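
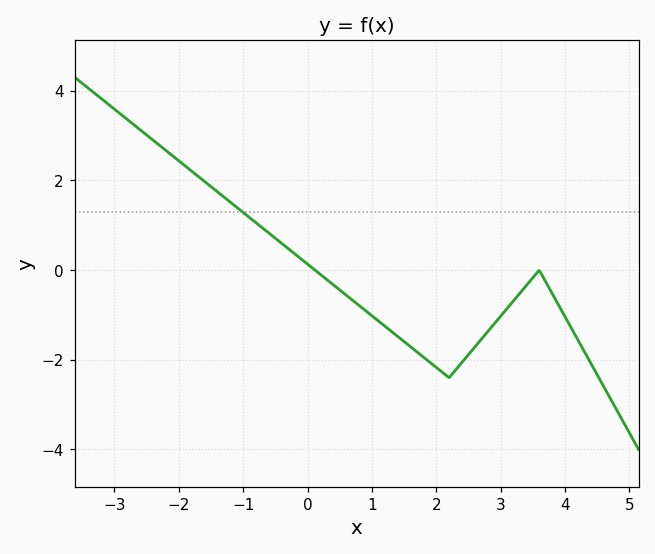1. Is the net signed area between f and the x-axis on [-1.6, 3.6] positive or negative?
negative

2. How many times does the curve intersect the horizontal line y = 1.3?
1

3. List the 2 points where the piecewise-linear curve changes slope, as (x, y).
(2.2, -2.4); (3.6, 0)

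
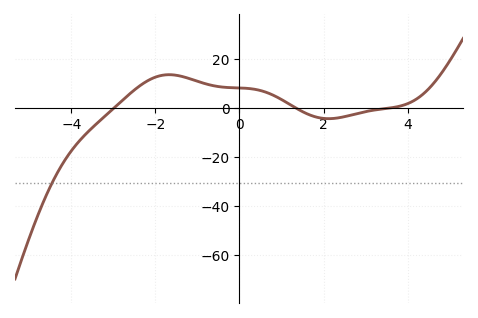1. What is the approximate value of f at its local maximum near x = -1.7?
14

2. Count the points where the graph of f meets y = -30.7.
1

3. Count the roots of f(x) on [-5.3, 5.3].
3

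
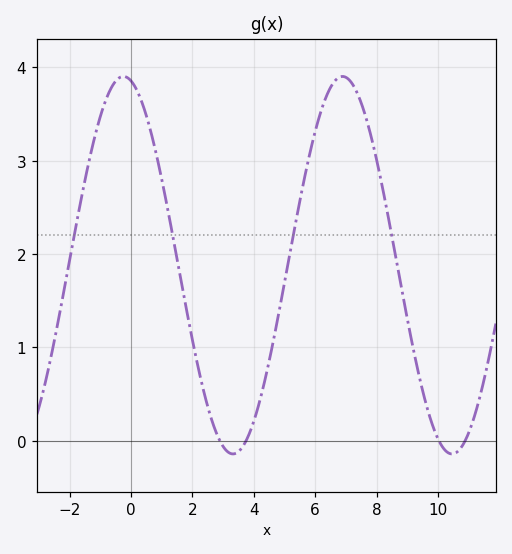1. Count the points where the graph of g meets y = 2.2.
4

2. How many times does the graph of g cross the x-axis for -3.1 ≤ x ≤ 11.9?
4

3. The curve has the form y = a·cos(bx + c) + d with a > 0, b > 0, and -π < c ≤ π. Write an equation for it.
y = 2.02cos(0.88x + 0.22) + 1.88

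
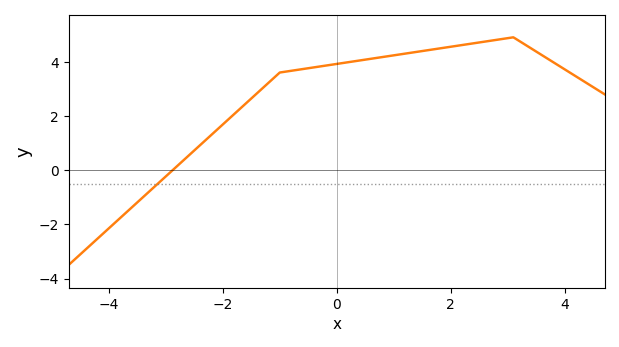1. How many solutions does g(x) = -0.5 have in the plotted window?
1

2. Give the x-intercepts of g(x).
-2.8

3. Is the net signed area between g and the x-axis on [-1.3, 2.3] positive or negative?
positive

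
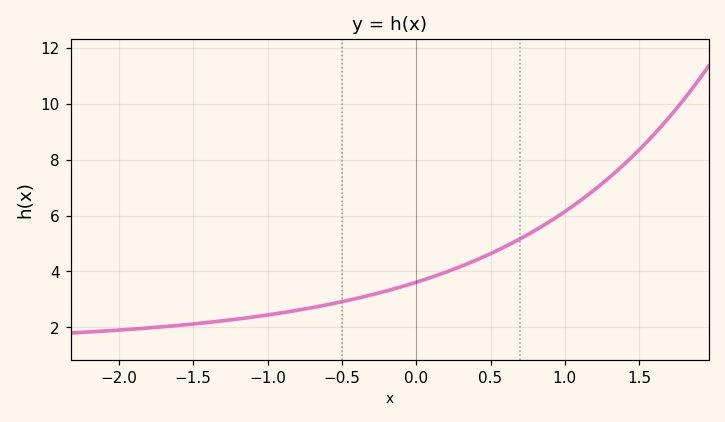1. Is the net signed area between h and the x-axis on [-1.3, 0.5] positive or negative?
positive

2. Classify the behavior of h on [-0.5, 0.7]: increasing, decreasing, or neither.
increasing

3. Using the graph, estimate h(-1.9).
2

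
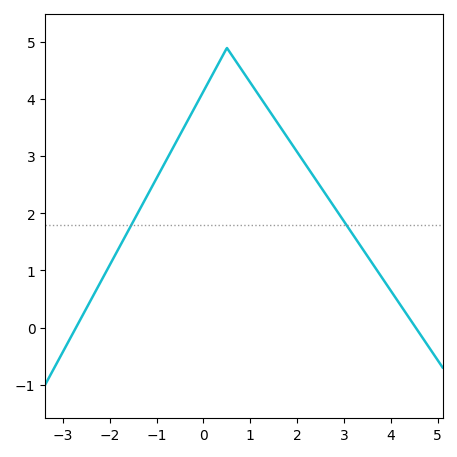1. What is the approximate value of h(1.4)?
3.8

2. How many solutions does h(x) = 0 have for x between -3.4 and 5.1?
2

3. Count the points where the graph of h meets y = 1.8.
2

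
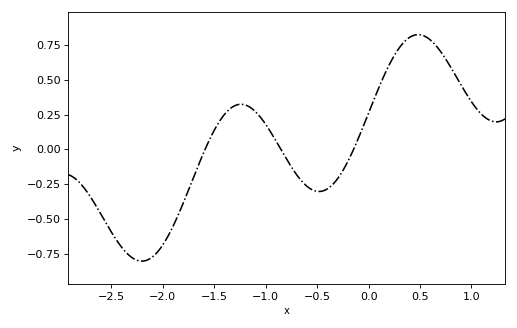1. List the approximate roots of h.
-1.6, -0.9, -0.1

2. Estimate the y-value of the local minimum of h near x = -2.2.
-0.8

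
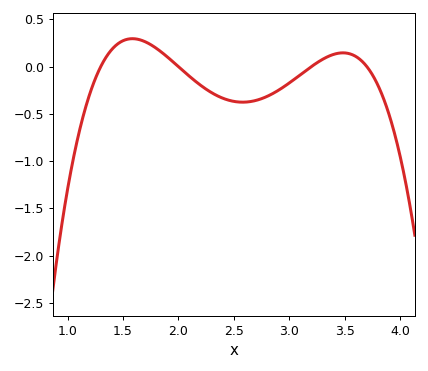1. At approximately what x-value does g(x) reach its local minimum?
2.58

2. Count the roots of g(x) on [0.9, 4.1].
4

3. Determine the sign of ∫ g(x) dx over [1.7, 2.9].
negative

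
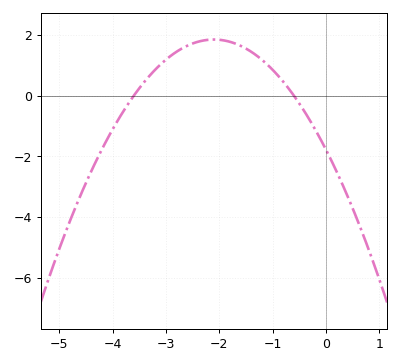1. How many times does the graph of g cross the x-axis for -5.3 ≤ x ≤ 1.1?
2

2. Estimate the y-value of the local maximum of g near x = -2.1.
1.8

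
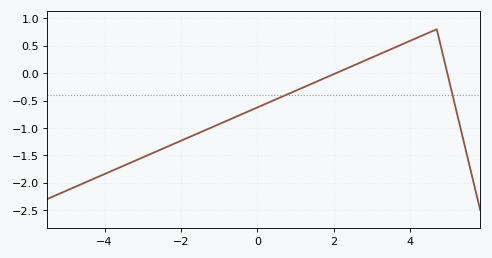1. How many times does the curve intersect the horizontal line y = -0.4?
2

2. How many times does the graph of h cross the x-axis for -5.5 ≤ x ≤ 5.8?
2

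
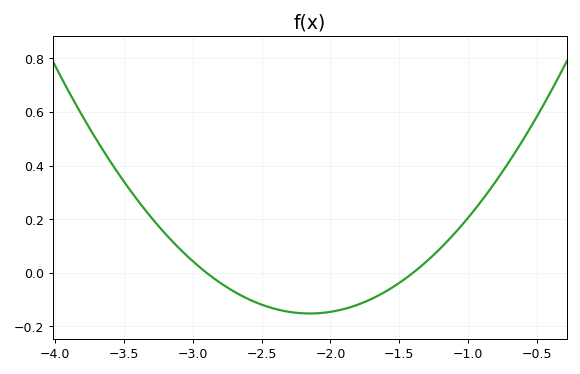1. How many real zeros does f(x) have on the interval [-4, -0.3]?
2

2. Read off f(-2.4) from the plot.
-0.14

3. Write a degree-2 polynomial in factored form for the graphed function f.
y = 0.27(x + 2.9)(x + 1.4)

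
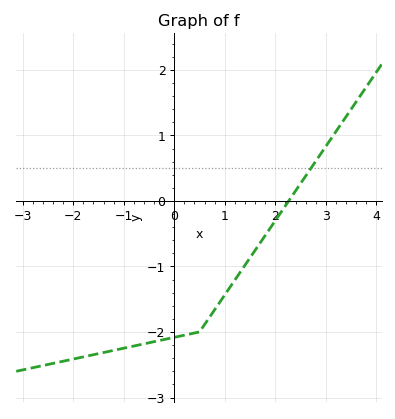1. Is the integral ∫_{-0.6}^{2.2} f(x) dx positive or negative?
negative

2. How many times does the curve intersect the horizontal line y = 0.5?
1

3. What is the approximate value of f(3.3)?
1.2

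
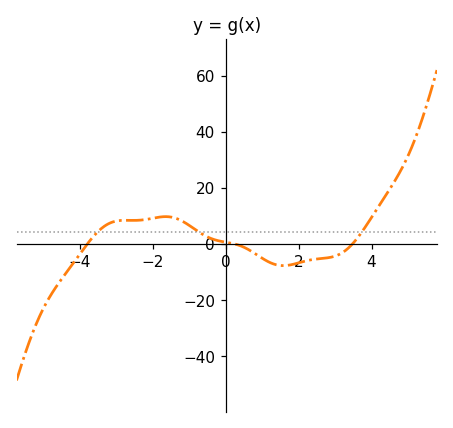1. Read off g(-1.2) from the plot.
8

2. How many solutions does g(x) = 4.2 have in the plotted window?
3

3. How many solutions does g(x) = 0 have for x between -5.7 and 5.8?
3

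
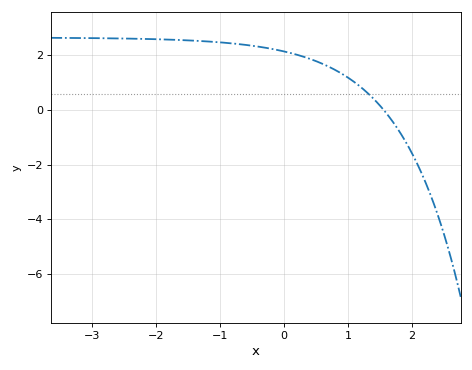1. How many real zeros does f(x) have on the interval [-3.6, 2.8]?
1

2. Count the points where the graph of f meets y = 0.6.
1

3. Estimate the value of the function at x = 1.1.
1.01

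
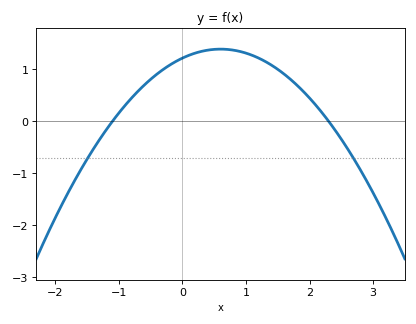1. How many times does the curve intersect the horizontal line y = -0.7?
2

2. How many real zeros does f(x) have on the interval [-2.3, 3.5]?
2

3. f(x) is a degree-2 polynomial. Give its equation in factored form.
y = -0.48(x + 1.1)(x - 2.3)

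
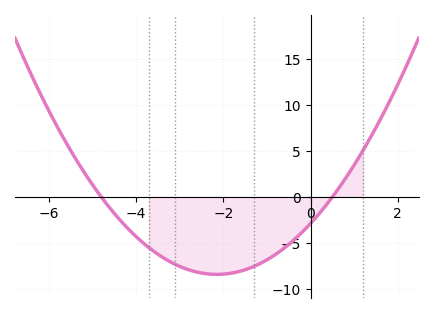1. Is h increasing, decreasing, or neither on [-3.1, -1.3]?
neither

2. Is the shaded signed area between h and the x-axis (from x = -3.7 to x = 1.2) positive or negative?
negative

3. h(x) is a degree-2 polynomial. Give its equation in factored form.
y = 1.2(x + 4.8)(x - 0.5)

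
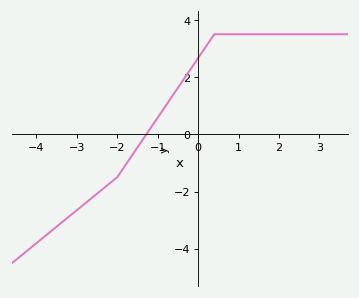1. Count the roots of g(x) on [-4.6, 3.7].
1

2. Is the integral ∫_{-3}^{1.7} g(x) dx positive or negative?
positive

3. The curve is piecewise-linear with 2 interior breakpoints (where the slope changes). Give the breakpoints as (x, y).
(-2, -1.5); (0.4, 3.5)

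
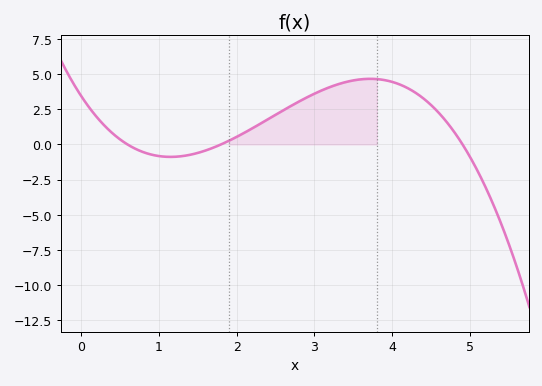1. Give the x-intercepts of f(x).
0.6, 1.8, 4.9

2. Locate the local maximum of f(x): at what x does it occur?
3.7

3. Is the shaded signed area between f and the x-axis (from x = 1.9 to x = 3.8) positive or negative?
positive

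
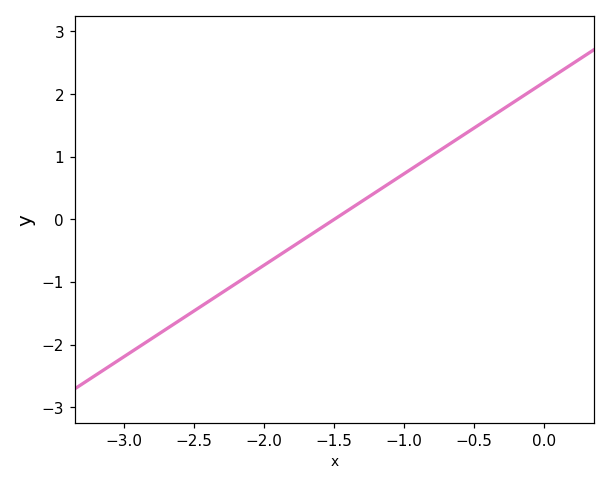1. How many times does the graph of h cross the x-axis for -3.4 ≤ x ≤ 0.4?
1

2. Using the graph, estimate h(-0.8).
1.02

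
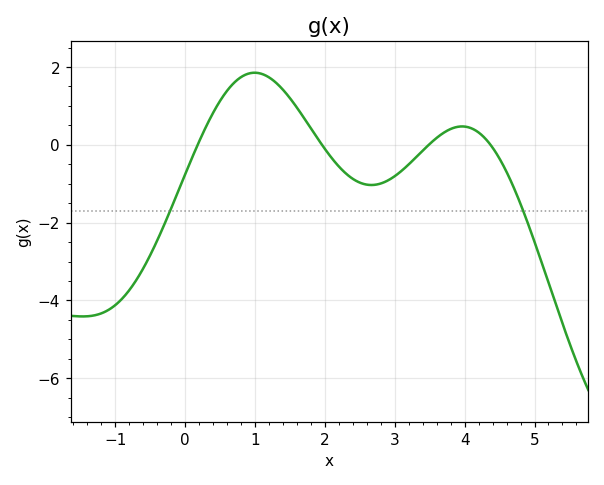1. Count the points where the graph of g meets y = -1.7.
2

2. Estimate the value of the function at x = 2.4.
-0.8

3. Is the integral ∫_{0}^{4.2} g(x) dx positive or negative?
positive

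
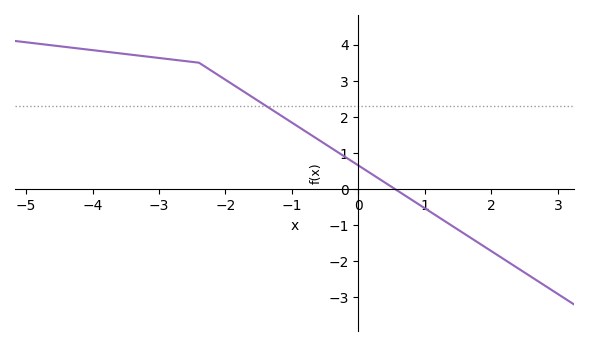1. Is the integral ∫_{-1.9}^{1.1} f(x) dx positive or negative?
positive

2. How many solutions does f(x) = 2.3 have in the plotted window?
1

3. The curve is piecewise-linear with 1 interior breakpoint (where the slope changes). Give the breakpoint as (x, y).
(-2.4, 3.5)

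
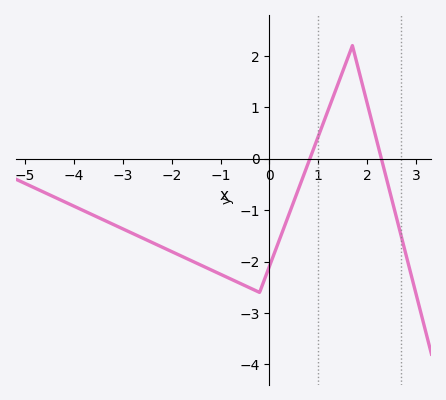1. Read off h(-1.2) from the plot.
-2.2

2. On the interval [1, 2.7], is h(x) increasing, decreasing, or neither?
neither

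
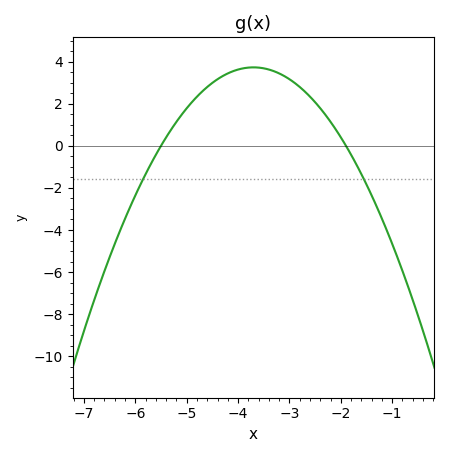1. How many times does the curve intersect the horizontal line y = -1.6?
2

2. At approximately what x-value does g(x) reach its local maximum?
-3.7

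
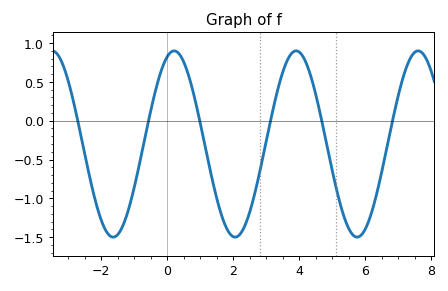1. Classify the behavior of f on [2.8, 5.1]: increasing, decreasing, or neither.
neither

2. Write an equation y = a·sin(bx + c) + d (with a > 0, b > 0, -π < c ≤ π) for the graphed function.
y = 1.2sin(1.7x + 1.21) - 0.3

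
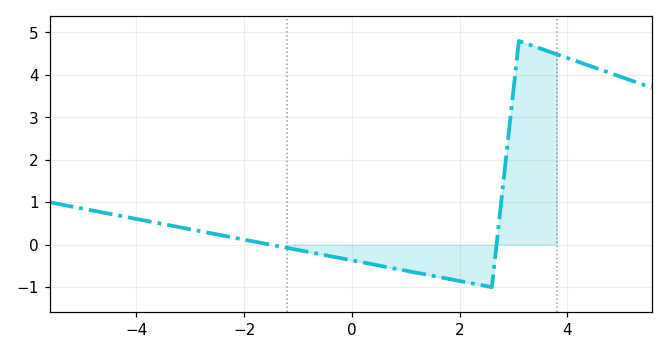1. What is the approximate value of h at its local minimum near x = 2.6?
-1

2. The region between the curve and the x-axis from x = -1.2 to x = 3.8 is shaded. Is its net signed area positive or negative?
positive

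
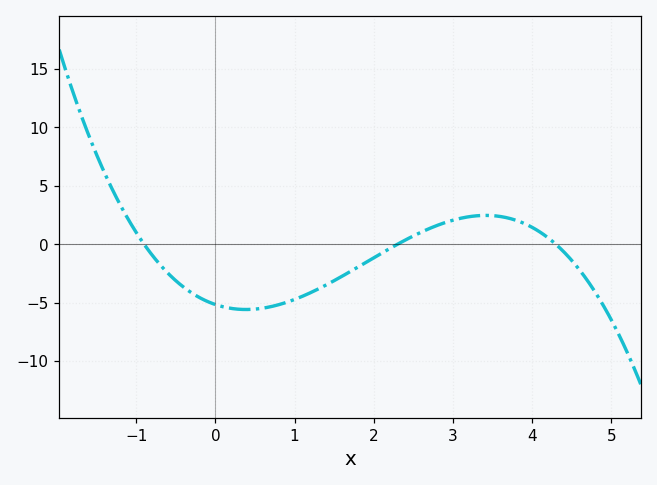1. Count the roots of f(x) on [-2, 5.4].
3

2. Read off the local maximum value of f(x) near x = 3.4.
2.47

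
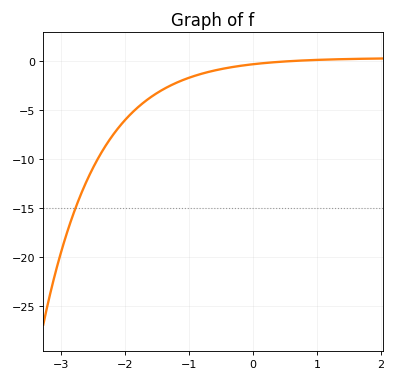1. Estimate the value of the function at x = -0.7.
-1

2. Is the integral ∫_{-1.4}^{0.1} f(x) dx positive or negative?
negative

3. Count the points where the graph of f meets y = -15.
1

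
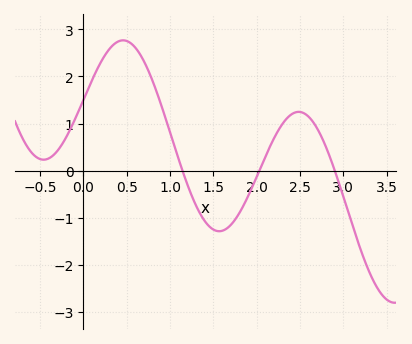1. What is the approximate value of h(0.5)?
2.75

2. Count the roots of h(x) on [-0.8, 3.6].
3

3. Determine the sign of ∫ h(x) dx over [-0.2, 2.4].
positive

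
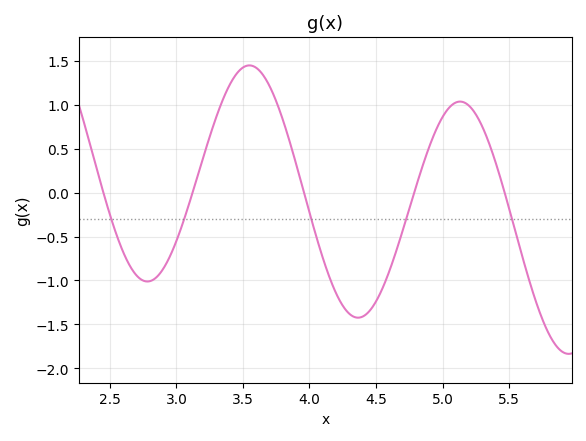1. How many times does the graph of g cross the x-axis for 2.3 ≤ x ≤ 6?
5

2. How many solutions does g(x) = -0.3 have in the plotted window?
5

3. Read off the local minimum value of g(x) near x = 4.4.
-1.4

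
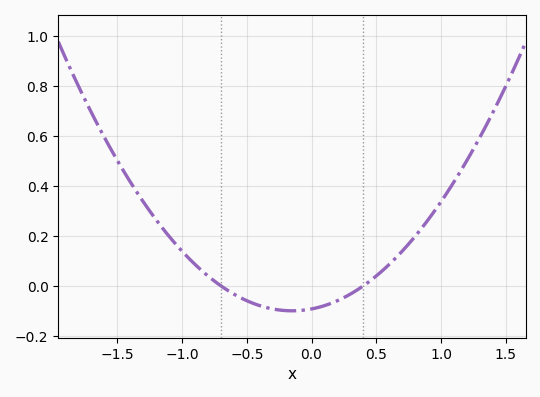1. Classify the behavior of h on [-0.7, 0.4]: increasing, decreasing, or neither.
neither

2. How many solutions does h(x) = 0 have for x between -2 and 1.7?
2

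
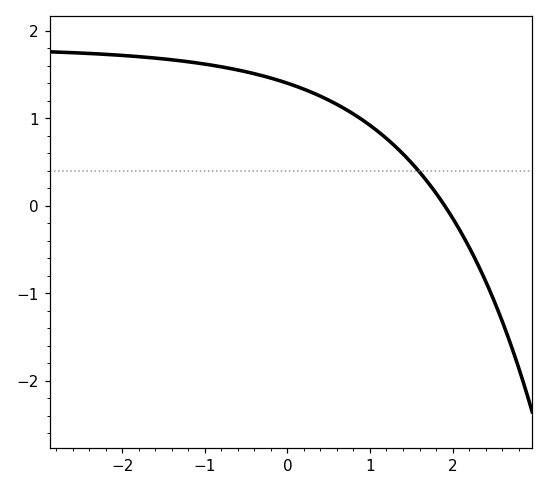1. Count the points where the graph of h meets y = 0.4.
1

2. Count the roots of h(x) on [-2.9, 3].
1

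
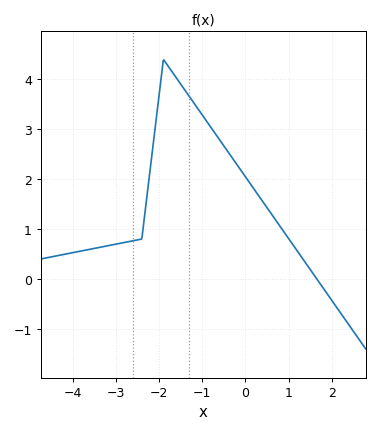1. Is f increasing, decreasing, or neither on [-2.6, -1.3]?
neither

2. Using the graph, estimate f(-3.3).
0.6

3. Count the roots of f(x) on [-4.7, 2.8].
1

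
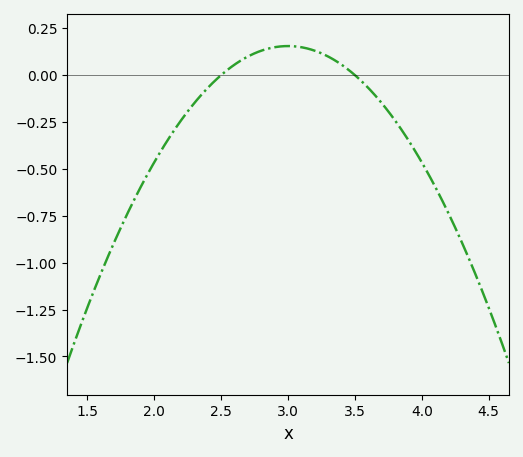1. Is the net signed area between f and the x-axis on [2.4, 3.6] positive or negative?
positive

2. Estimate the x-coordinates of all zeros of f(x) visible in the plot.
2.5, 3.5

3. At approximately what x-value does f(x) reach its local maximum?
3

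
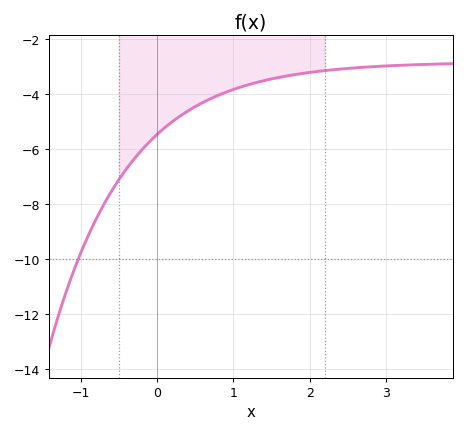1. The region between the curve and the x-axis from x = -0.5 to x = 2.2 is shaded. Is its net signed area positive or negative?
negative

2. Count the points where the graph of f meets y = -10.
1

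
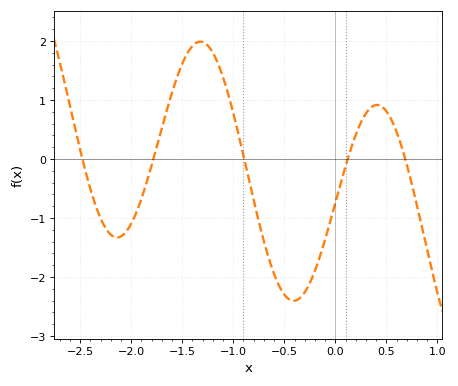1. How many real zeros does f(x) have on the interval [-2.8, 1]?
5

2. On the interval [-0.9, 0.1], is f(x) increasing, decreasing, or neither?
neither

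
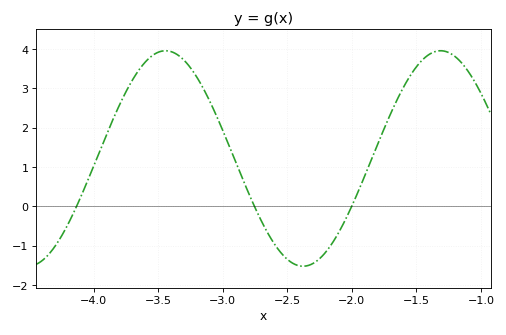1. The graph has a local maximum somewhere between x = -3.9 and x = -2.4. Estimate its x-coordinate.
-3.44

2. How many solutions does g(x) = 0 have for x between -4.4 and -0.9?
3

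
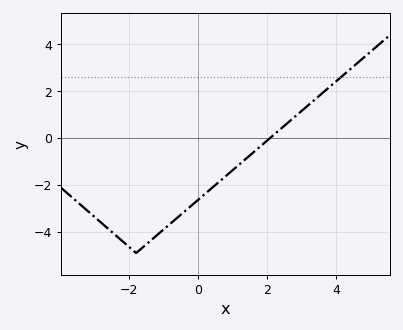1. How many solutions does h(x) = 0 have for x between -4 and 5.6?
1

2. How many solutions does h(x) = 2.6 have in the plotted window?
1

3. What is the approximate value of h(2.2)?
0.2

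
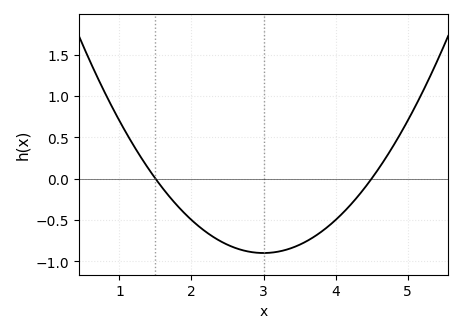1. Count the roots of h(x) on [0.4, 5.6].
2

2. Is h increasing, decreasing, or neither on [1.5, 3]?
decreasing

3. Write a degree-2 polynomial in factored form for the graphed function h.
y = 0.4(x - 1.5)(x - 4.5)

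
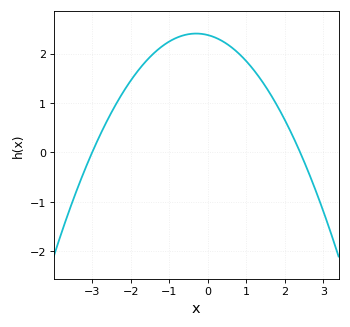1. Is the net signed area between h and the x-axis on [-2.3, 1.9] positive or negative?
positive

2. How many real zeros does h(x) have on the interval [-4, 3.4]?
2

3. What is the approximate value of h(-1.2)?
2.1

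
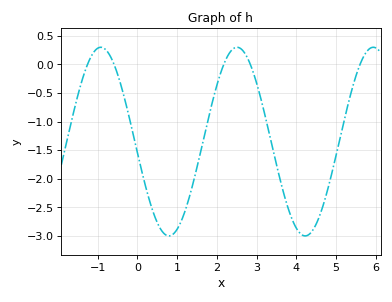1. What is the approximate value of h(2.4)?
0.267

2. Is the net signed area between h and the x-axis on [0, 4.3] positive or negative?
negative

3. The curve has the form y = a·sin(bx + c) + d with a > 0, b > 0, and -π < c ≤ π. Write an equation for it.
y = 1.65sin(1.83x - 3.02) - 1.35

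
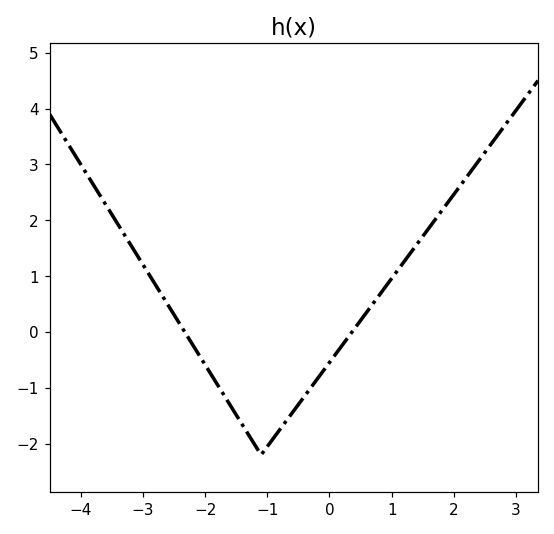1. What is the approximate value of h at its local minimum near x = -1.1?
-2.2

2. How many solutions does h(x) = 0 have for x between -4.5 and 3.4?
2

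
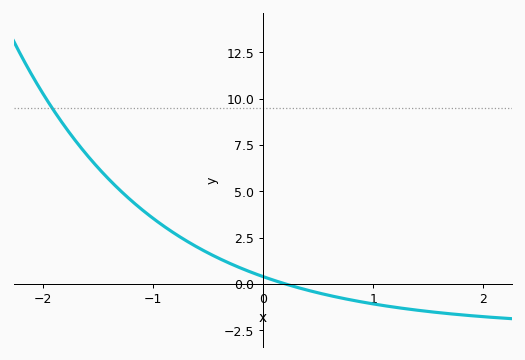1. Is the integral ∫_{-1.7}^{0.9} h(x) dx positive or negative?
positive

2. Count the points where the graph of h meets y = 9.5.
1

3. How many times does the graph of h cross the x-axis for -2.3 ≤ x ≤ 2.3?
1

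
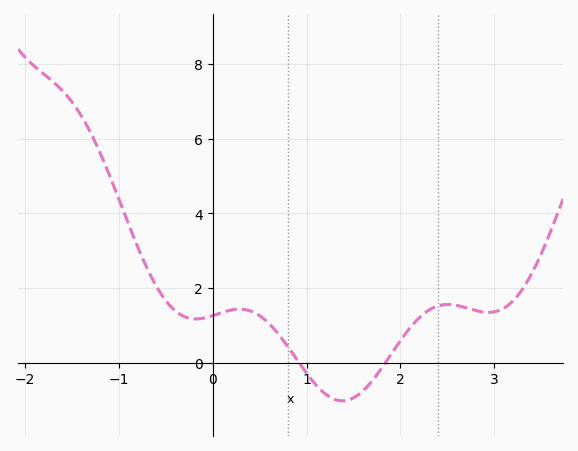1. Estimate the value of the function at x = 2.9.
1.35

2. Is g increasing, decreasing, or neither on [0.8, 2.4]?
neither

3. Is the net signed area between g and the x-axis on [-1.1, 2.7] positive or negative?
positive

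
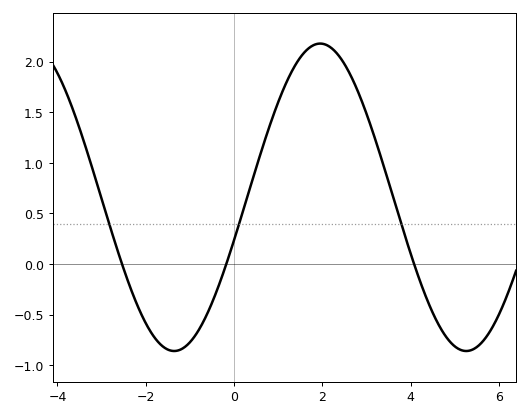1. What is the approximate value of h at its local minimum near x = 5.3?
-0.86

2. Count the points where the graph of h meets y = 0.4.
3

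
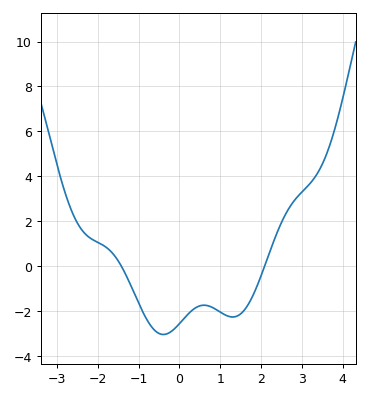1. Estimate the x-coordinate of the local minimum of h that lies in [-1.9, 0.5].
-0.393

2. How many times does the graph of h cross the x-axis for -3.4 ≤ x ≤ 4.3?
2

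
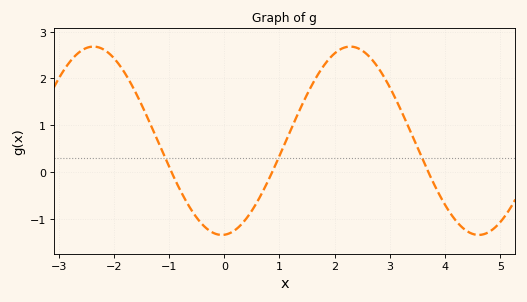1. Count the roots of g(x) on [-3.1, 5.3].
3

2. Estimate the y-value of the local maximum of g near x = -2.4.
2.7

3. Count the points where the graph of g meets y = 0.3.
3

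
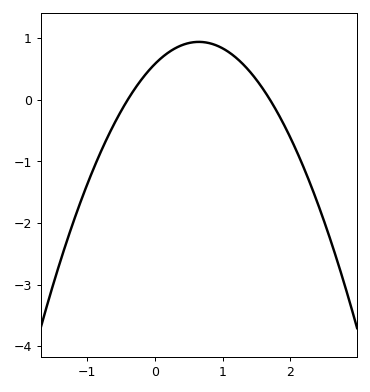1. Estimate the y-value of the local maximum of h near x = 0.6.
0.9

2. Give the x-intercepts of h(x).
-0.4, 1.7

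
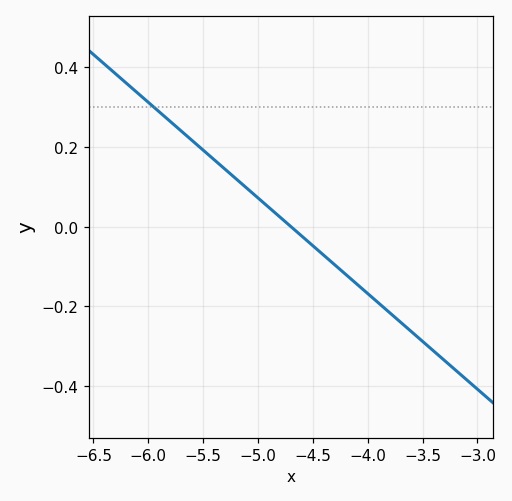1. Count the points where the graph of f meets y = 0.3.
1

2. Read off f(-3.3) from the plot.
-0.34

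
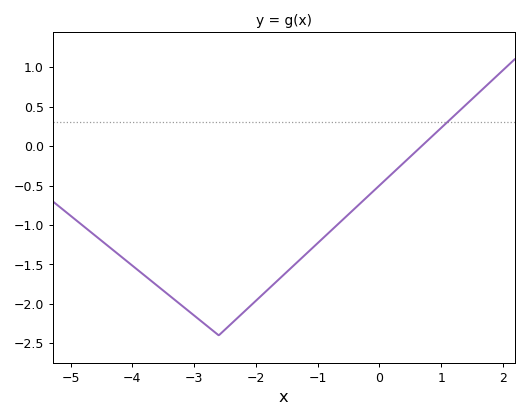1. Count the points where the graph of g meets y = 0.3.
1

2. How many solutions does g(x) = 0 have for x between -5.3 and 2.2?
1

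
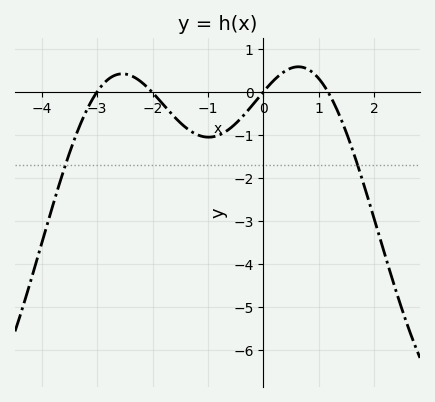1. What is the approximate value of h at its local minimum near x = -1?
-1.1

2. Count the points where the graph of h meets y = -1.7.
2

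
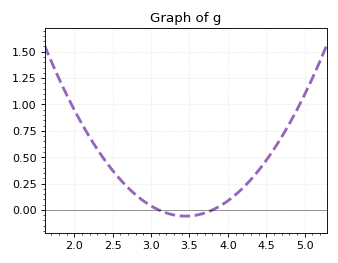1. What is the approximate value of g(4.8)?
0.816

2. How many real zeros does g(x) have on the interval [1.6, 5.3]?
2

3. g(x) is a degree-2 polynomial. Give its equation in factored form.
y = 0.48(x - 3.1)(x - 3.8)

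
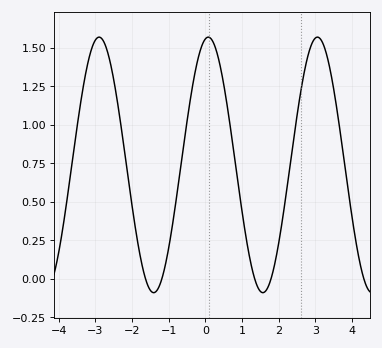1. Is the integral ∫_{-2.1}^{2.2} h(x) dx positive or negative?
positive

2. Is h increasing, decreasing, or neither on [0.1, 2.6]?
neither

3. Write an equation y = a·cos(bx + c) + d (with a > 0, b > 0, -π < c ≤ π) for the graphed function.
y = 0.83cos(2.1x - 0.16) + 0.74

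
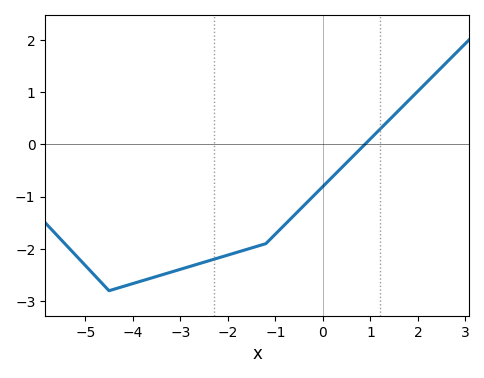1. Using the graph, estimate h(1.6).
0.653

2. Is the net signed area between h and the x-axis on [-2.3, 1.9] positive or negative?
negative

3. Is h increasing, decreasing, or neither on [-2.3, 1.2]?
increasing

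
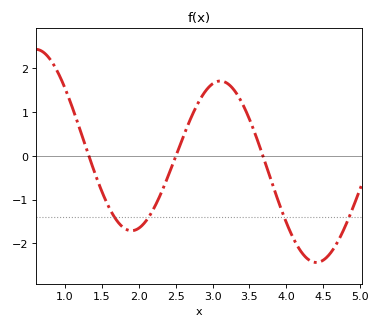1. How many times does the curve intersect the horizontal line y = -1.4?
4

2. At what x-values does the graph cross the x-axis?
1.32, 2.5, 3.68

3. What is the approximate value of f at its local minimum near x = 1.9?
-1.71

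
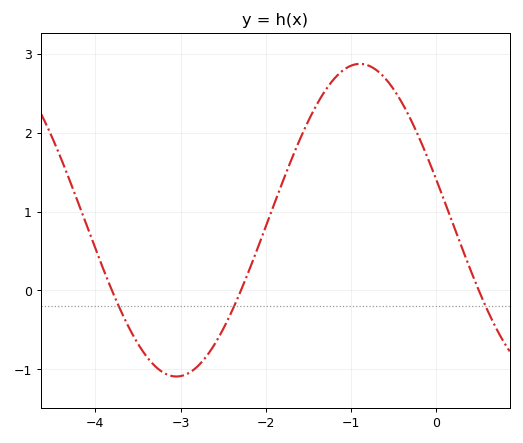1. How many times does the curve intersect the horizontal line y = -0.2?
3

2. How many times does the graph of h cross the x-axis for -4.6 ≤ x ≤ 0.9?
3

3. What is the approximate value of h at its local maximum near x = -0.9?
2.87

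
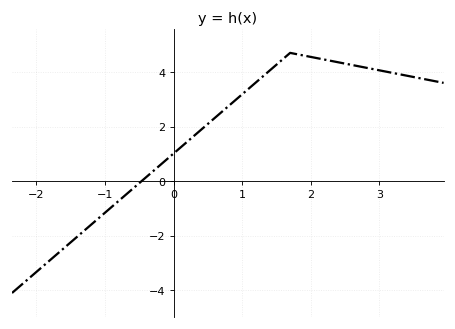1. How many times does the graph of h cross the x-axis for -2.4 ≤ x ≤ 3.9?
1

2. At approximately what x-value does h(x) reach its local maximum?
1.7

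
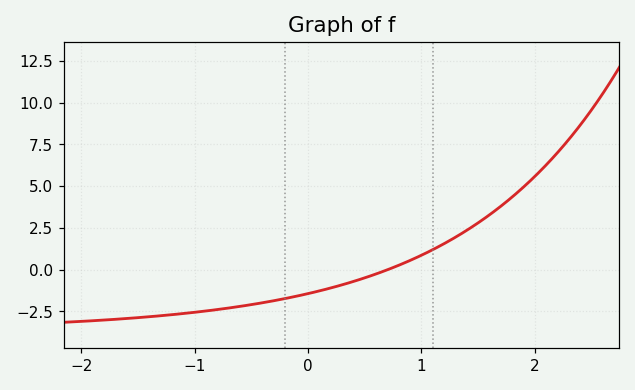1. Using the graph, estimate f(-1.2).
-2.6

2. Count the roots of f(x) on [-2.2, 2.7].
1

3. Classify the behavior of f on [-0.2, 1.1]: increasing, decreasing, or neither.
increasing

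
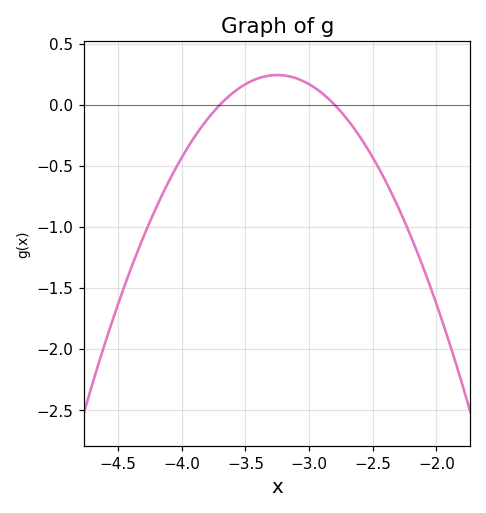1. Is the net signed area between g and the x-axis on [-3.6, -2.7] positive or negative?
positive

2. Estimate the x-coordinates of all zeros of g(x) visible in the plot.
-3.7, -2.8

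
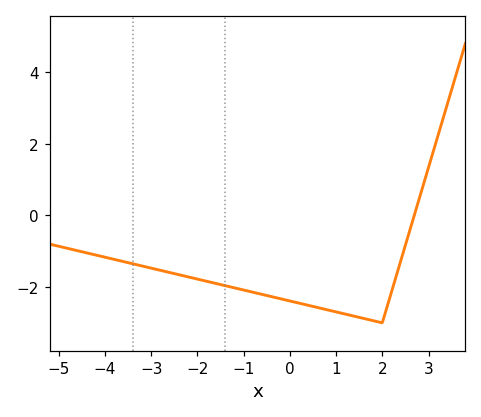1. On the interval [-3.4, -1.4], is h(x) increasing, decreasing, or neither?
decreasing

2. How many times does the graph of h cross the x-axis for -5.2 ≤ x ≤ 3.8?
1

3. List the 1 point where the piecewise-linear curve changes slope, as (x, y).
(2, -3)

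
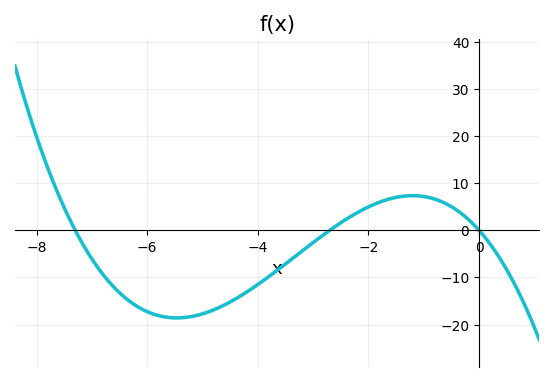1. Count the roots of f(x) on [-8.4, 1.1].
3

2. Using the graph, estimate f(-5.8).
-18.1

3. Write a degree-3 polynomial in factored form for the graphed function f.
y = -0.67(x + 7.3)(x + 2.7)(x - 0)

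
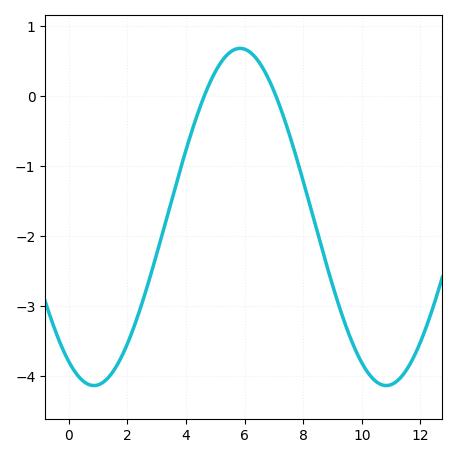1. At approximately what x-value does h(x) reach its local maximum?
5.85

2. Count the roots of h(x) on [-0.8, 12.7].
2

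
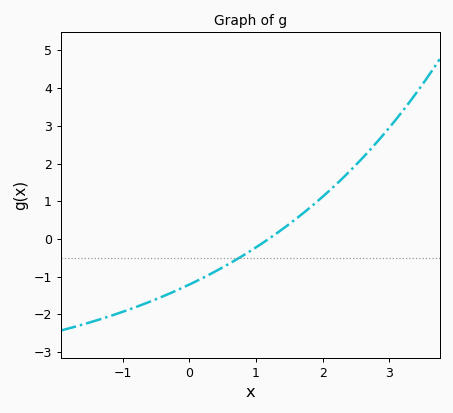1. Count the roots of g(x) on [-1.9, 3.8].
1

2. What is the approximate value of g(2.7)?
2.34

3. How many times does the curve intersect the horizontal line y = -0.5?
1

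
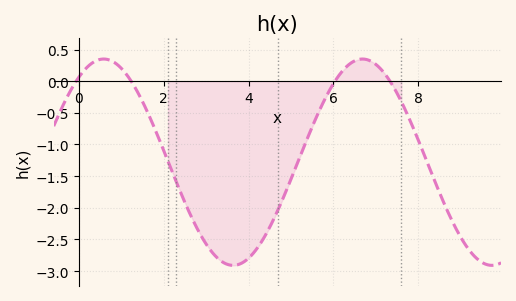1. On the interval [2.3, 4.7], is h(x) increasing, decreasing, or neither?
neither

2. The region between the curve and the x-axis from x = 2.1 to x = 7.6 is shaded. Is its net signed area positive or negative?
negative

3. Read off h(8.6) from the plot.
-1.92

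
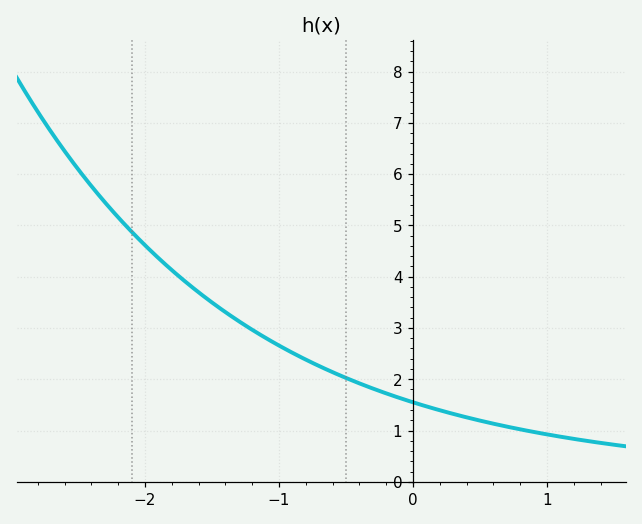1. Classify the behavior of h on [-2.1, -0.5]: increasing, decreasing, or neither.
decreasing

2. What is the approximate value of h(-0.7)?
2.26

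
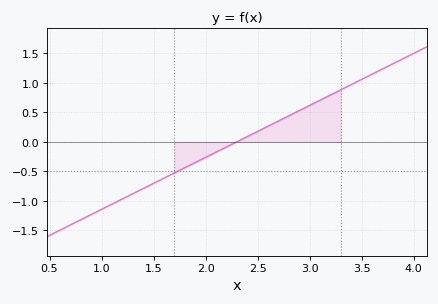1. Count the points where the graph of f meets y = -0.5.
1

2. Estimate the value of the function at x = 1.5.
-0.704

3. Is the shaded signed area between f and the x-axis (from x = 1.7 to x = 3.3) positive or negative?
positive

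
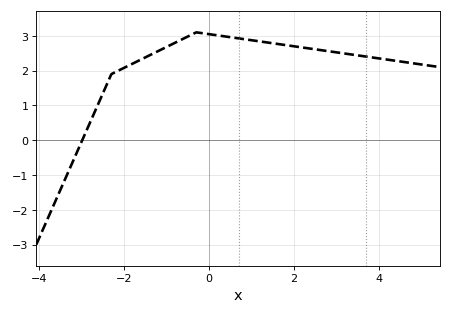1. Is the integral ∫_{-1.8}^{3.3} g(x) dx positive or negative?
positive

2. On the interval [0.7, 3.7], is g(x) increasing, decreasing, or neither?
decreasing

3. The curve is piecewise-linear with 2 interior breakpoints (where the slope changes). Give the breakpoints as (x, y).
(-2.3, 1.9); (-0.3, 3.1)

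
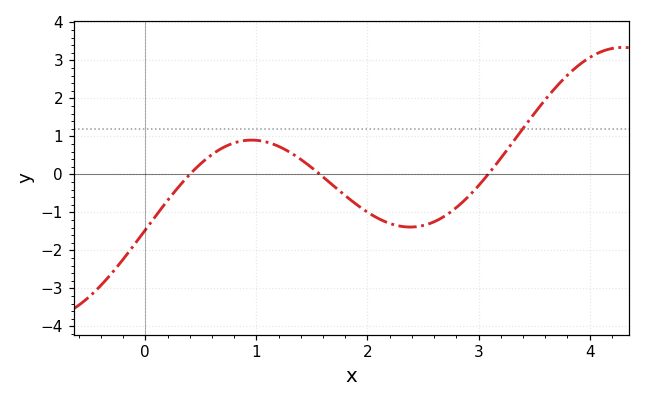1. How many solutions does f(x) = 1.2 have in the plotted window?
1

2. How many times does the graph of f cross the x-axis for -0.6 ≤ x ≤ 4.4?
3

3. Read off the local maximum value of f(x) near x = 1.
0.904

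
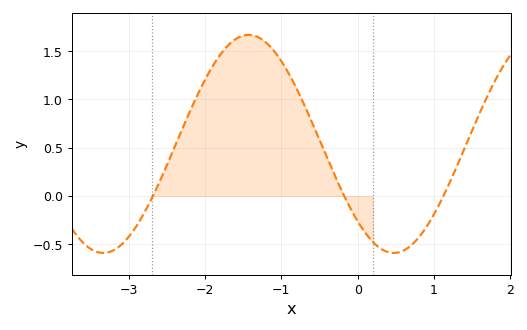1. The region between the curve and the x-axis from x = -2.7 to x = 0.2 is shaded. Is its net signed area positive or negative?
positive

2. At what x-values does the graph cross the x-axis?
-2.68, -0.176, 1.12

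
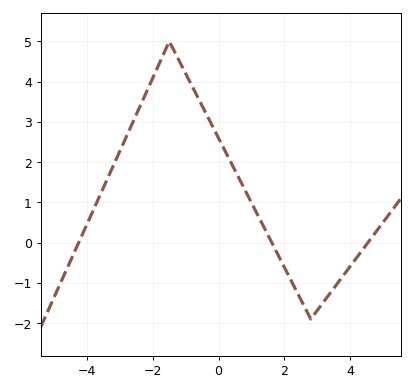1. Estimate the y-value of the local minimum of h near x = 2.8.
-1.9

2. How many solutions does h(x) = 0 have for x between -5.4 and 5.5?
3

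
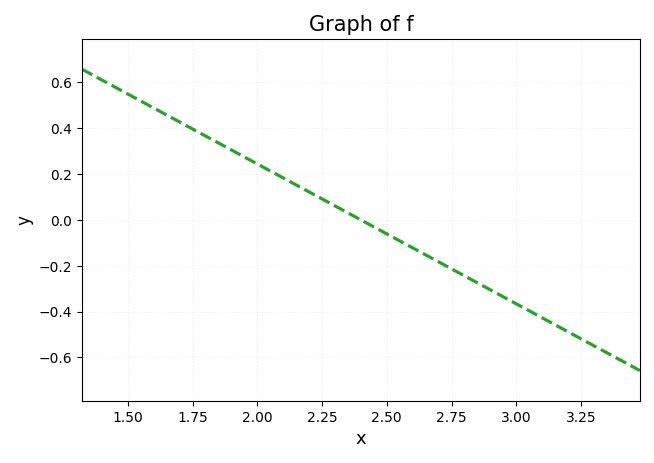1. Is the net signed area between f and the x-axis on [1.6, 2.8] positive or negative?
positive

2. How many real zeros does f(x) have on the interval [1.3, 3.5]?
1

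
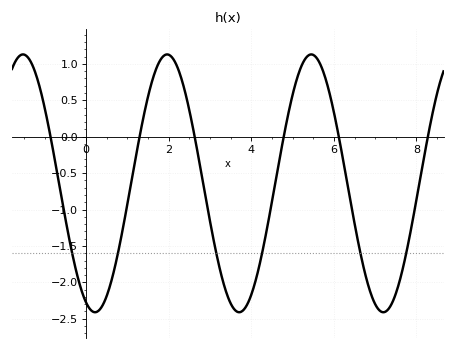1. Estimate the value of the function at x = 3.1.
-1.45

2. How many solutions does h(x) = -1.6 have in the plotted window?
6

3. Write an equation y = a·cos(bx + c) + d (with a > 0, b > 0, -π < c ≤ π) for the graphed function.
y = 1.77cos(1.8x + 2.75) - 0.64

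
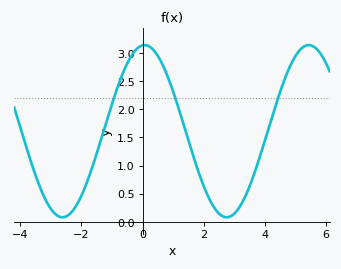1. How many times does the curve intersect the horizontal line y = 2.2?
3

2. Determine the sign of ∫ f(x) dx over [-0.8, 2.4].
positive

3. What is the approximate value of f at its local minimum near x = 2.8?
0.08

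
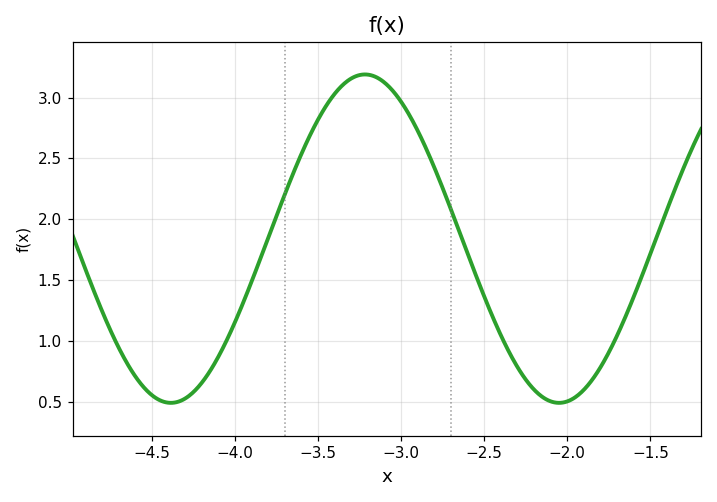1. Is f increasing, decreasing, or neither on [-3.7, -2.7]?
neither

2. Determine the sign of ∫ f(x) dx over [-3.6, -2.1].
positive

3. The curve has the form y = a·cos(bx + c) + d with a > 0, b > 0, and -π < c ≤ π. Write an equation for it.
y = 1.35cos(2.7x + 2.4) + 1.84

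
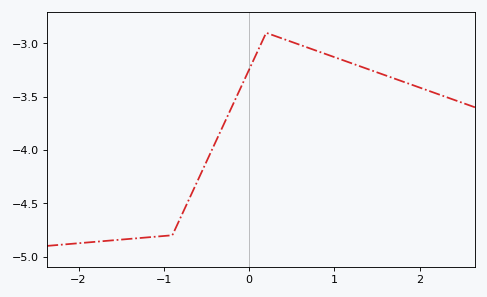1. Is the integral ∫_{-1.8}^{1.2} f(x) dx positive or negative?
negative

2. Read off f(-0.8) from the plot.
-4.63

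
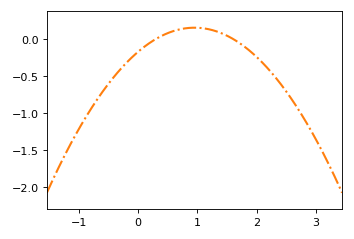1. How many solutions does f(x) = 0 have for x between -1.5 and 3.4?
2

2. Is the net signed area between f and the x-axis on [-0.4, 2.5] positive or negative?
negative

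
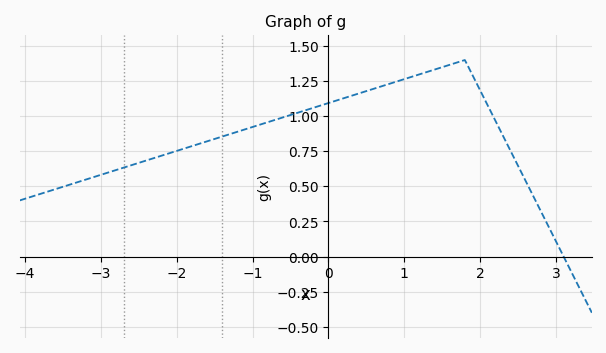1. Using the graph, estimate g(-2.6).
0.651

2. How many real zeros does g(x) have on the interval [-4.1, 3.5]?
1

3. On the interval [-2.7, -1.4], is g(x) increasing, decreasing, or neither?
increasing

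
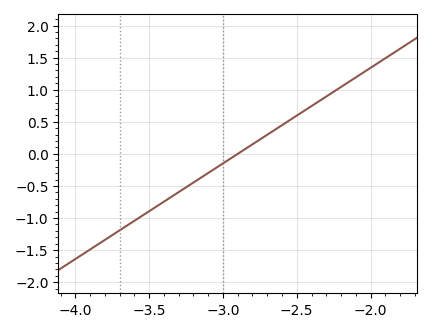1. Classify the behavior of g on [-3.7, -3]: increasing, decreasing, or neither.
increasing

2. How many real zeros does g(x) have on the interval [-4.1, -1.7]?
1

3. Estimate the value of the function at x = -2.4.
0.745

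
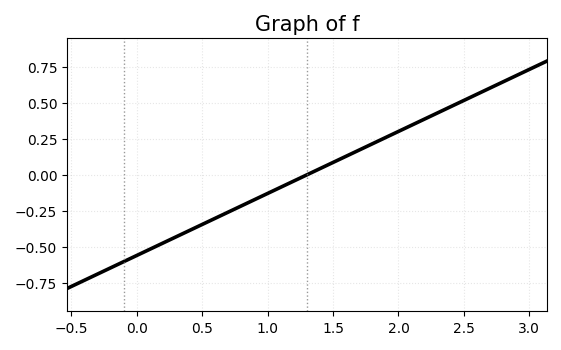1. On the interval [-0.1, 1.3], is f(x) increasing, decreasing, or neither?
increasing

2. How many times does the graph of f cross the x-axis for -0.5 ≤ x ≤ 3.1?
1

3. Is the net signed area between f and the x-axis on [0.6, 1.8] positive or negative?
negative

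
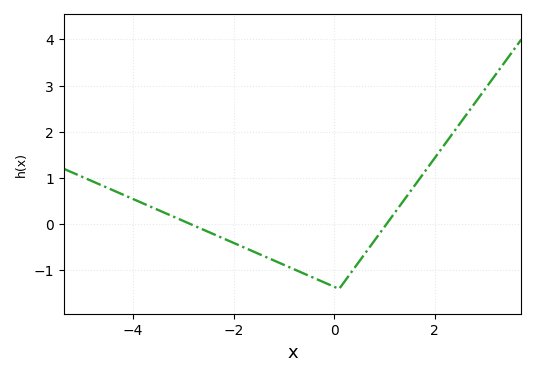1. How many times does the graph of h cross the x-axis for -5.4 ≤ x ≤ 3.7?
2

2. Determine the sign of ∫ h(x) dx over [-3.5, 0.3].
negative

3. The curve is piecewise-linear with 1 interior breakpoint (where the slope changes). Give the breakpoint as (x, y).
(0.1, -1.4)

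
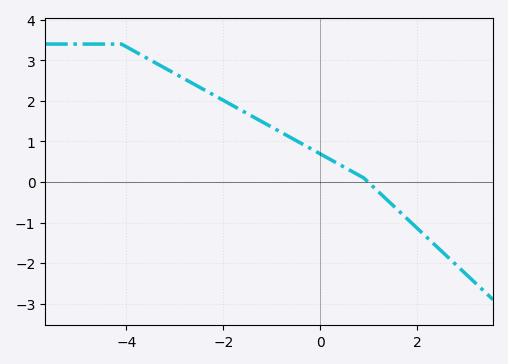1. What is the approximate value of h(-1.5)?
1.7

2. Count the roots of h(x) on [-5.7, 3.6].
1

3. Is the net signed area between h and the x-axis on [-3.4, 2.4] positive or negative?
positive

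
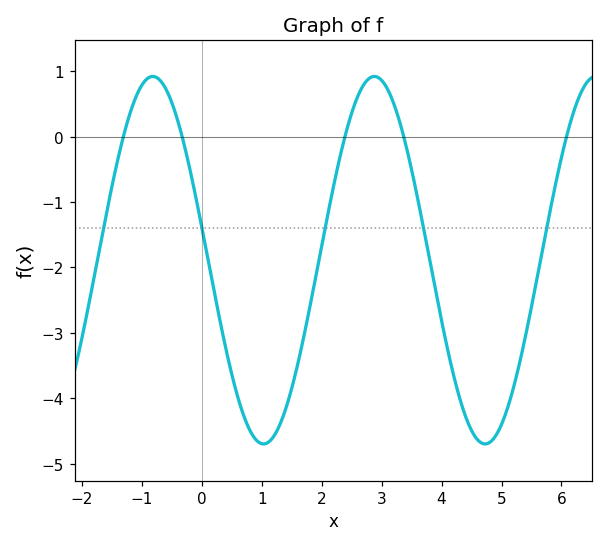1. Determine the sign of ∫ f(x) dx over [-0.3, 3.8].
negative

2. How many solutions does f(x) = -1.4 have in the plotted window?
5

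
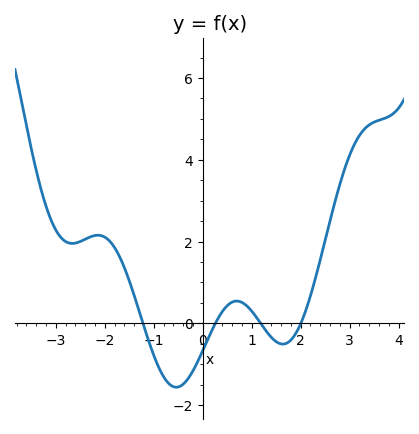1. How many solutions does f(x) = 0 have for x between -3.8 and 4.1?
4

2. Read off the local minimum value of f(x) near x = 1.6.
-0.508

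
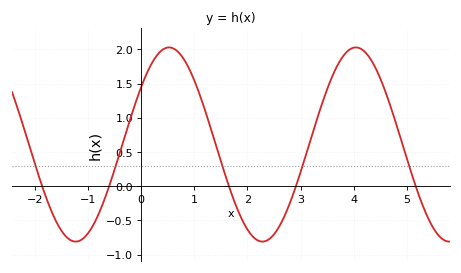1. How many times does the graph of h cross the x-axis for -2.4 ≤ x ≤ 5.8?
5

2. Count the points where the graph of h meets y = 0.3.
5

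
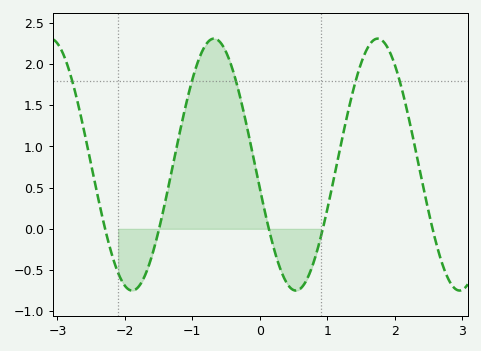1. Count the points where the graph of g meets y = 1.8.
5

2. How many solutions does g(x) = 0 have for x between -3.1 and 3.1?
5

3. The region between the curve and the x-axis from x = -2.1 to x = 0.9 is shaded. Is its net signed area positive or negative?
positive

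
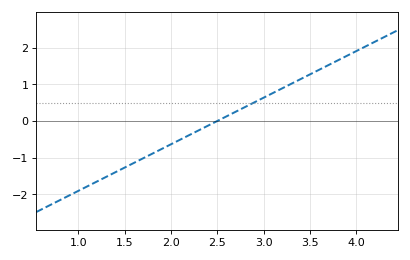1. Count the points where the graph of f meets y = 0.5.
1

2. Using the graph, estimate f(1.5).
-1.27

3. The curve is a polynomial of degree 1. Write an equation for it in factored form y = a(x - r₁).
y = 1.27(x - 2.5)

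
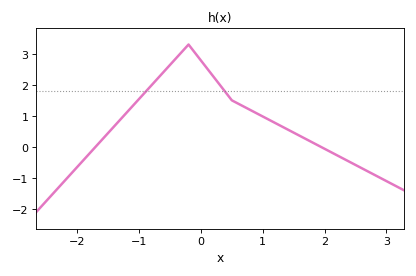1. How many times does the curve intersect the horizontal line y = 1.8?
2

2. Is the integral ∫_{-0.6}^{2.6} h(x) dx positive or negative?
positive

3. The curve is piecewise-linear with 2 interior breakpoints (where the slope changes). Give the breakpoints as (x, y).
(-0.2, 3.3); (0.5, 1.5)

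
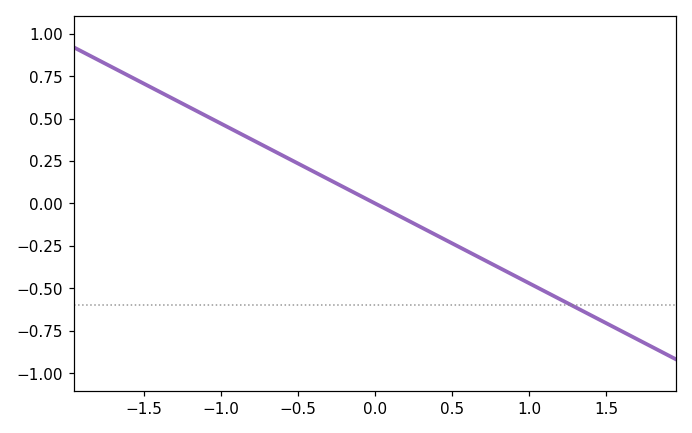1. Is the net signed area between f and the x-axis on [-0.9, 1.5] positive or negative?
negative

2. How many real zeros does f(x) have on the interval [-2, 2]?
1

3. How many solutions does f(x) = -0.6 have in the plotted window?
1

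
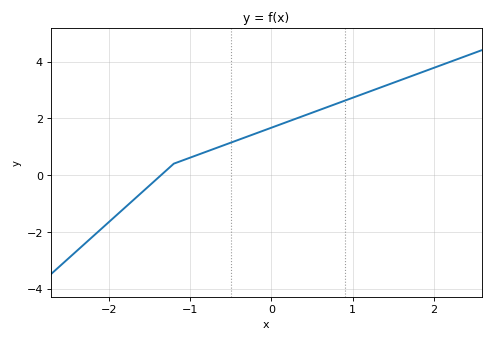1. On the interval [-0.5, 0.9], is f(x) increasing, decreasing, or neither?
increasing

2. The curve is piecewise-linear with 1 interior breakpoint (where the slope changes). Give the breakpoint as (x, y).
(-1.2, 0.4)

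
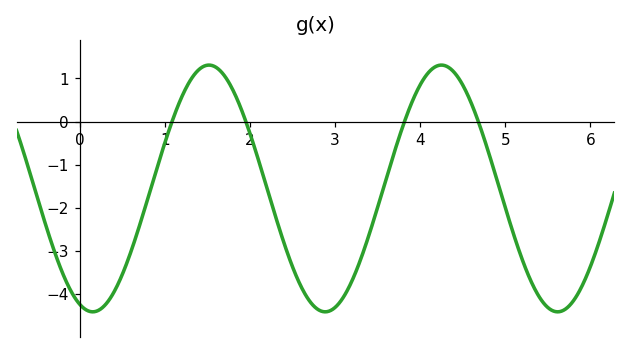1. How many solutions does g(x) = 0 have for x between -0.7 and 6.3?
4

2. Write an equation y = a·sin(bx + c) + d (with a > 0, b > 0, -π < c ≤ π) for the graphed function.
y = 2.86sin(2.3x - 1.92) - 1.55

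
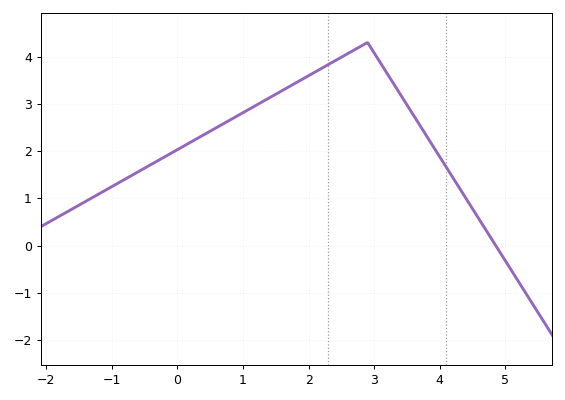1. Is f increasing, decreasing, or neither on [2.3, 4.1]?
neither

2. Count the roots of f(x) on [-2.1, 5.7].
1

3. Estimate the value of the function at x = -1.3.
1.02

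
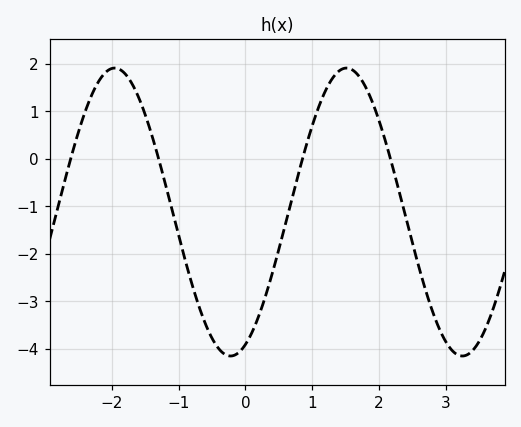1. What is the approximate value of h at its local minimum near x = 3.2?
-4.15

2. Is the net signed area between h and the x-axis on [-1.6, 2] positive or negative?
negative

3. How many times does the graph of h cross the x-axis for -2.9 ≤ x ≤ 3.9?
4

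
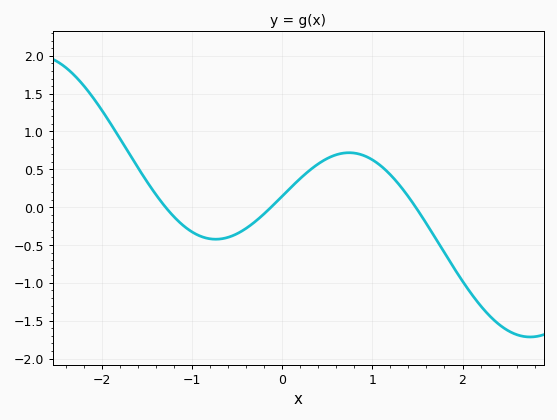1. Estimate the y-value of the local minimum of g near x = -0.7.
-0.4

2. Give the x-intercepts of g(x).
-1.3, -0.1, 1.5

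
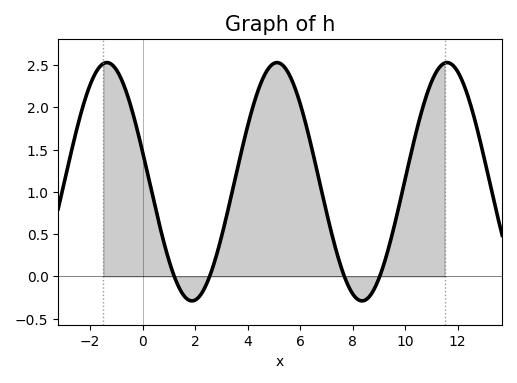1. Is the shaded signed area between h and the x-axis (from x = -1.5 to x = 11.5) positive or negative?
positive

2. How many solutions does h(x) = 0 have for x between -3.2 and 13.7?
4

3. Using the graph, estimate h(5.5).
2.45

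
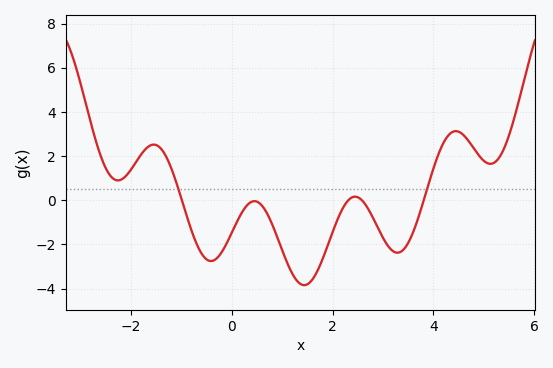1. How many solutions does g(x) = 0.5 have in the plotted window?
2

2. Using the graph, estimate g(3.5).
-2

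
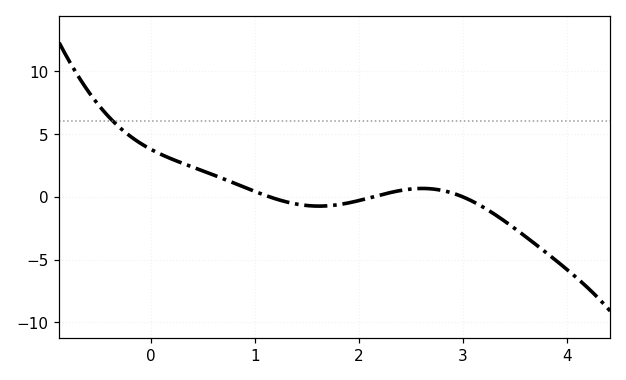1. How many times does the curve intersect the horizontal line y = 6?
1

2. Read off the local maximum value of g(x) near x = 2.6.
0.663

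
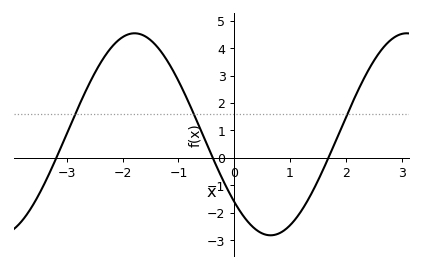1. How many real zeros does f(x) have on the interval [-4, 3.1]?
3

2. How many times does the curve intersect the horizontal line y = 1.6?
3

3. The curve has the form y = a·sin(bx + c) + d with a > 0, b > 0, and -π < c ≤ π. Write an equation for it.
y = 3.68sin(1.3x - 2.4) + 0.86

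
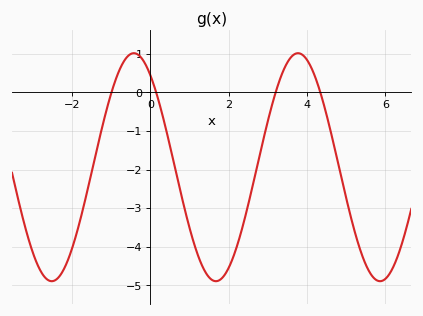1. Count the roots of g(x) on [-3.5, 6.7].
4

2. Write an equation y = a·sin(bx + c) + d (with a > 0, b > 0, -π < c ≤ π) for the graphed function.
y = 2.95sin(1.5x + 2.2) - 1.94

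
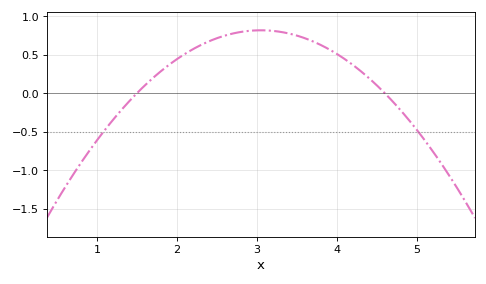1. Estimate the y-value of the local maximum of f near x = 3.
0.817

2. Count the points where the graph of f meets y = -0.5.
2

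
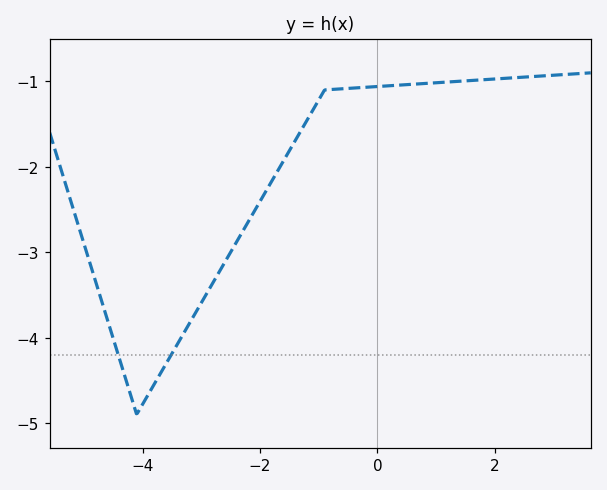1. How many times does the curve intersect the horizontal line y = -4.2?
2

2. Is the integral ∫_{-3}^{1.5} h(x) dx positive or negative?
negative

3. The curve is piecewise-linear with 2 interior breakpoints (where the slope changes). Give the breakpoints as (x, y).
(-4.1, -4.9); (-0.9, -1.1)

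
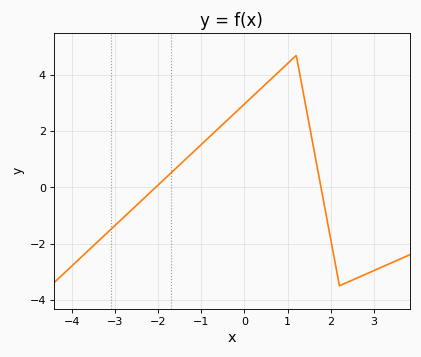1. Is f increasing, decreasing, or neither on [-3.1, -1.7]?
increasing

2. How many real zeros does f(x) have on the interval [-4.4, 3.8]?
2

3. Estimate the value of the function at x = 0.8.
4.12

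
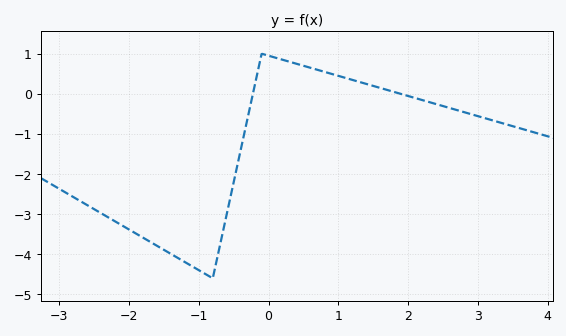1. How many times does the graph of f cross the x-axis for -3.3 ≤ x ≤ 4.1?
2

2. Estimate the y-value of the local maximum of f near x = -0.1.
1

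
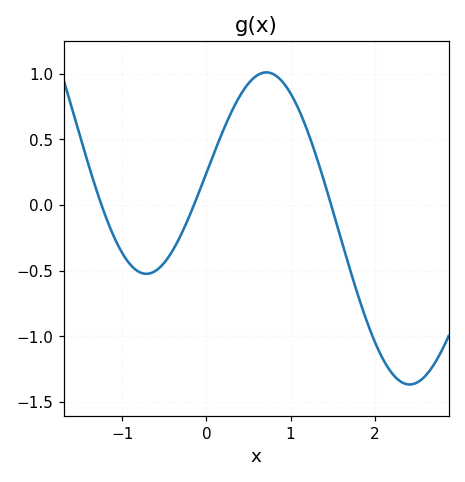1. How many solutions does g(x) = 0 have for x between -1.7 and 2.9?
3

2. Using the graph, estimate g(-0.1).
0.1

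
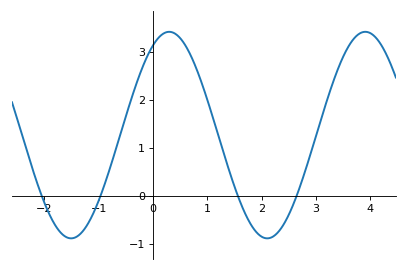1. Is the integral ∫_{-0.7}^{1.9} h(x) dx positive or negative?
positive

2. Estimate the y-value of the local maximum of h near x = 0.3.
3.41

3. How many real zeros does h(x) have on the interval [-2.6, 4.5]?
4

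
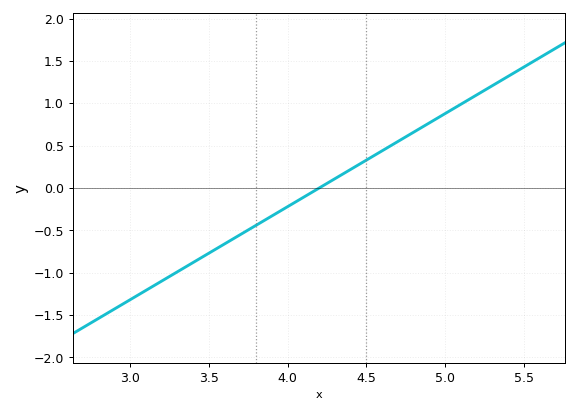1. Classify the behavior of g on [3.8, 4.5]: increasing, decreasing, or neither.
increasing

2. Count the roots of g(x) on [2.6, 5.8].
1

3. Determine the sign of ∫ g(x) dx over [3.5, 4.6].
negative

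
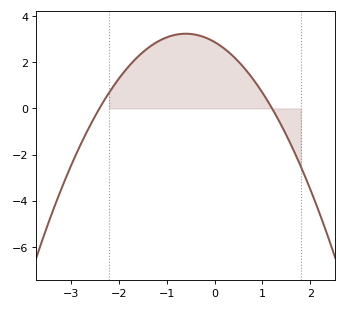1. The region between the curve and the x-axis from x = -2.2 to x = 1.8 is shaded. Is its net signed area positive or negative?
positive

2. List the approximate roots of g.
-2.4, 1.2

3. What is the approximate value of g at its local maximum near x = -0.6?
3.24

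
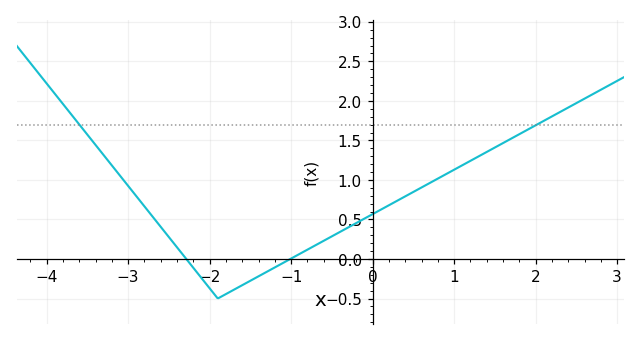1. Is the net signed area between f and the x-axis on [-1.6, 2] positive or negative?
positive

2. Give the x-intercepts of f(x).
-2.29, -1.01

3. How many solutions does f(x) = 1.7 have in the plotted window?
2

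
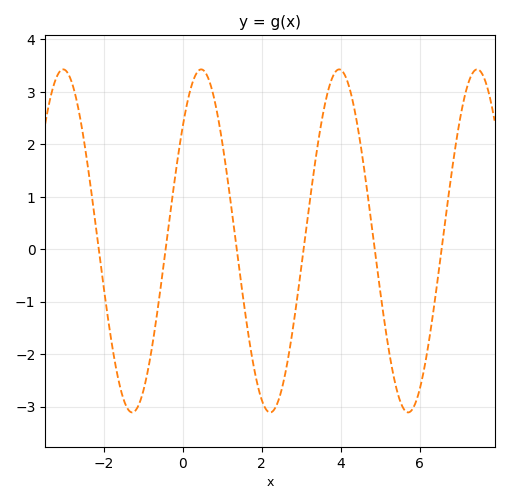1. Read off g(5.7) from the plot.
-3.1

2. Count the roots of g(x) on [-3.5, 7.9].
6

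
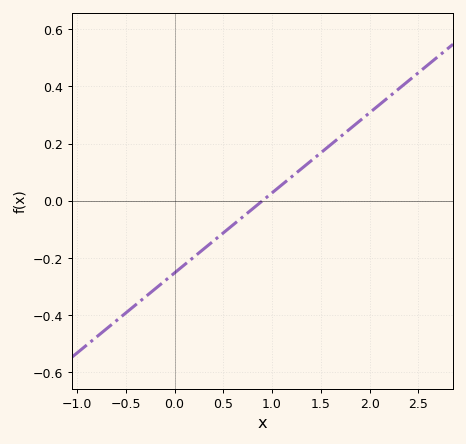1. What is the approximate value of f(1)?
0.028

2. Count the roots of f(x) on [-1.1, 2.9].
1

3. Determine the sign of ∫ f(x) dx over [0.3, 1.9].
positive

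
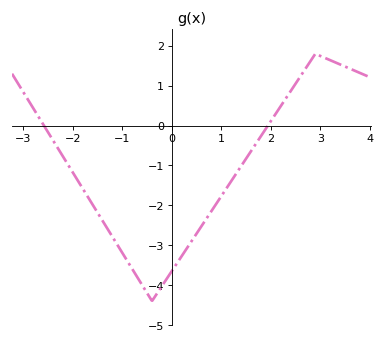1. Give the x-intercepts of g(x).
-2.58, 1.94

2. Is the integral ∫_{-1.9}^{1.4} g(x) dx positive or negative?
negative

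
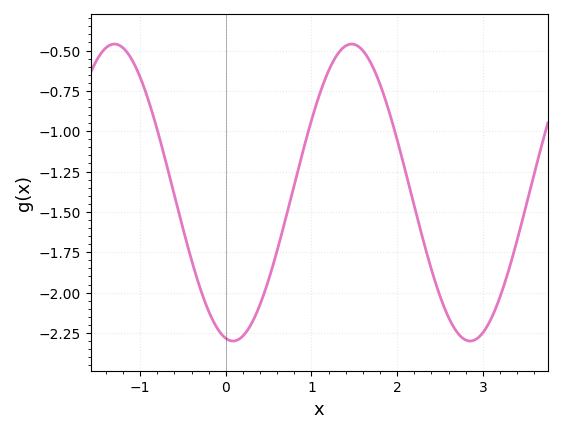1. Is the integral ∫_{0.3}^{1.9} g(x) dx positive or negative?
negative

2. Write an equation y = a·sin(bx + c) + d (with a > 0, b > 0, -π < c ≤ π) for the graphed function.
y = 0.92sin(2.27x - 1.76) - 1.38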